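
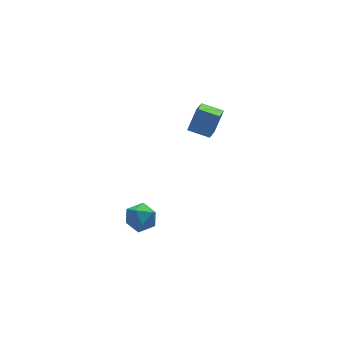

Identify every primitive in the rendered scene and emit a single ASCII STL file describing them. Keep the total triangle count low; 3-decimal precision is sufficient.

solid 
facet normal -0.674 0.706 0.216
outer loop
vertex 1.031 0.506 5.349
vertex 2.104 1.853 4.293
vertex 0.179 0.112 3.98
endloop
endfacet
facet normal -0.532 -0.666 0.523
outer loop
vertex 1.156 -0.913 3.667
vertex 1.031 0.506 5.349
vertex 0.179 0.112 3.98
endloop
endfacet
facet normal -0.674 0.706 0.216
outer loop
vertex 0.179 0.112 3.98
vertex 2.104 1.853 4.293
vertex 1.252 1.459 2.924
endloop
endfacet
facet normal -0.513 -0.238 -0.825
outer loop
vertex 1.252 1.459 2.924
vertex 1.156 -0.913 3.667
vertex 0.179 0.112 3.98
endloop
endfacet
facet normal 0.513 0.238 0.825
outer loop
vertex 1.031 0.506 5.349
vertex 3.081 0.828 3.98
vertex 2.104 1.853 4.293
endloop
endfacet
facet normal -0.532 -0.666 0.523
outer loop
vertex 2.008 -0.519 5.036
vertex 1.031 0.506 5.349
vertex 1.156 -0.913 3.667
endloop
endfacet
facet normal 0.513 0.238 0.825
outer loop
vertex 2.008 -0.519 5.036
vertex 3.081 0.828 3.98
vertex 1.031 0.506 5.349
endloop
endfacet
facet normal 0.532 0.666 -0.523
outer loop
vertex 2.104 1.853 4.293
vertex 3.081 0.828 3.98
vertex 1.252 1.459 2.924
endloop
endfacet
facet normal -0.513 -0.238 -0.825
outer loop
vertex 2.229 0.434 2.611
vertex 1.156 -0.913 3.667
vertex 1.252 1.459 2.924
endloop
endfacet
facet normal 0.532 0.666 -0.523
outer loop
vertex 1.252 1.459 2.924
vertex 3.081 0.828 3.98
vertex 2.229 0.434 2.611
endloop
endfacet
facet normal 0.674 -0.706 -0.216
outer loop
vertex 2.229 0.434 2.611
vertex 2.008 -0.519 5.036
vertex 1.156 -0.913 3.667
endloop
endfacet
facet normal 0.674 -0.706 -0.216
outer loop
vertex 3.081 0.828 3.98
vertex 2.008 -0.519 5.036
vertex 2.229 0.434 2.611
endloop
endfacet
facet normal 0.254 0.013 0.967
outer loop
vertex -2.319 1.149 -3.125
vertex -3.21 0.506 -2.882
vertex -2.223 0.029 -3.135
endloop
endfacet
facet normal 0.832 0.066 0.551
outer loop
vertex -2.319 1.149 -3.125
vertex -2.223 0.029 -3.135
vertex -1.737 0.642 -3.943
endloop
endfacet
facet normal 0.754 0.643 0.138
outer loop
vertex -2.319 1.149 -3.125
vertex -1.737 0.642 -3.943
vertex -2.423 1.499 -4.19
endloop
endfacet
facet normal 0.128 0.946 0.298
outer loop
vertex -2.319 1.149 -3.125
vertex -2.423 1.499 -4.19
vertex -3.333 1.415 -3.534
endloop
endfacet
facet normal -0.181 0.557 0.811
outer loop
vertex -2.319 1.149 -3.125
vertex -3.333 1.415 -3.534
vertex -3.21 0.506 -2.882
endloop
endfacet
facet normal 0.852 -0.507 0.128
outer loop
vertex -1.737 0.642 -3.943
vertex -2.223 0.029 -3.135
vertex -2.267 -0.315 -4.206
endloop
endfacet
facet normal -0.082 -0.594 0.800
outer loop
vertex -2.223 0.029 -3.135
vertex -3.21 0.506 -2.882
vertex -3.177 -0.399 -3.55
endloop
endfacet
facet normal -0.787 0.286 0.547
outer loop
vertex -3.21 0.506 -2.882
vertex -3.333 1.415 -3.534
vertex -3.863 0.458 -3.797
endloop
endfacet
facet normal -0.288 0.915 -0.282
outer loop
vertex -3.333 1.415 -3.534
vertex -2.423 1.499 -4.19
vertex -3.377 1.071 -4.605
endloop
endfacet
facet normal 0.726 0.425 -0.540
outer loop
vertex -2.423 1.499 -4.19
vertex -1.737 0.642 -3.943
vertex -2.39 0.594 -4.858
endloop
endfacet
facet normal -0.128 -0.946 -0.298
outer loop
vertex -3.281 -0.049 -4.615
vertex -2.267 -0.315 -4.206
vertex -3.177 -0.399 -3.55
endloop
endfacet
facet normal -0.754 -0.643 -0.138
outer loop
vertex -3.281 -0.049 -4.615
vertex -3.177 -0.399 -3.55
vertex -3.863 0.458 -3.797
endloop
endfacet
facet normal -0.832 -0.066 -0.551
outer loop
vertex -3.281 -0.049 -4.615
vertex -3.863 0.458 -3.797
vertex -3.377 1.071 -4.605
endloop
endfacet
facet normal -0.254 -0.013 -0.967
outer loop
vertex -3.281 -0.049 -4.615
vertex -3.377 1.071 -4.605
vertex -2.39 0.594 -4.858
endloop
endfacet
facet normal 0.181 -0.557 -0.811
outer loop
vertex -3.281 -0.049 -4.615
vertex -2.39 0.594 -4.858
vertex -2.267 -0.315 -4.206
endloop
endfacet
facet normal 0.288 -0.915 0.282
outer loop
vertex -3.177 -0.399 -3.55
vertex -2.267 -0.315 -4.206
vertex -2.223 0.029 -3.135
endloop
endfacet
facet normal -0.726 -0.425 0.540
outer loop
vertex -3.863 0.458 -3.797
vertex -3.177 -0.399 -3.55
vertex -3.21 0.506 -2.882
endloop
endfacet
facet normal -0.852 0.507 -0.128
outer loop
vertex -3.377 1.071 -4.605
vertex -3.863 0.458 -3.797
vertex -3.333 1.415 -3.534
endloop
endfacet
facet normal 0.082 0.594 -0.800
outer loop
vertex -2.39 0.594 -4.858
vertex -3.377 1.071 -4.605
vertex -2.423 1.499 -4.19
endloop
endfacet
facet normal 0.787 -0.286 -0.547
outer loop
vertex -2.267 -0.315 -4.206
vertex -2.39 0.594 -4.858
vertex -1.737 0.642 -3.943
endloop
endfacet

endsolid


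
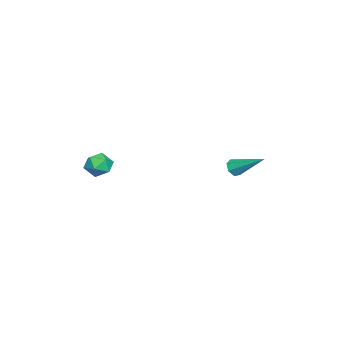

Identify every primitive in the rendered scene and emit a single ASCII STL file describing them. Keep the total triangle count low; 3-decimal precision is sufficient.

solid 
facet normal -0.860 0.357 0.364
outer loop
vertex -0.094 -3.713 -0.87
vertex 0.267 -3.625 -0.103
vertex 0.296 -2.984 -0.663
endloop
endfacet
facet normal -0.791 0.516 -0.327
outer loop
vertex -0.094 -3.713 -0.87
vertex 0.296 -2.984 -0.663
vertex 0.4 -3.317 -1.44
endloop
endfacet
facet normal -0.718 -0.095 -0.689
outer loop
vertex -0.094 -3.713 -0.87
vertex 0.4 -3.317 -1.44
vertex 0.436 -4.165 -1.36
endloop
endfacet
facet normal -0.743 -0.633 -0.219
outer loop
vertex -0.094 -3.713 -0.87
vertex 0.436 -4.165 -1.36
vertex 0.354 -4.355 -0.534
endloop
endfacet
facet normal -0.830 -0.354 0.431
outer loop
vertex -0.094 -3.713 -0.87
vertex 0.354 -4.355 -0.534
vertex 0.267 -3.625 -0.103
endloop
endfacet
facet normal -0.191 0.893 -0.408
outer loop
vertex 0.4 -3.317 -1.44
vertex 0.296 -2.984 -0.663
vertex 1.066 -2.985 -1.026
endloop
endfacet
facet normal -0.302 0.635 0.711
outer loop
vertex 0.296 -2.984 -0.663
vertex 0.267 -3.625 -0.103
vertex 0.984 -3.175 -0.2
endloop
endfacet
facet normal -0.253 -0.514 0.820
outer loop
vertex 0.267 -3.625 -0.103
vertex 0.354 -4.355 -0.534
vertex 1.02 -4.023 -0.12
endloop
endfacet
facet normal -0.111 -0.966 -0.233
outer loop
vertex 0.354 -4.355 -0.534
vertex 0.436 -4.165 -1.36
vertex 1.124 -4.356 -0.897
endloop
endfacet
facet normal -0.074 -0.097 -0.993
outer loop
vertex 0.436 -4.165 -1.36
vertex 0.4 -3.317 -1.44
vertex 1.153 -3.715 -1.457
endloop
endfacet
facet normal 0.743 0.633 0.219
outer loop
vertex 1.514 -3.627 -0.69
vertex 1.066 -2.985 -1.026
vertex 0.984 -3.175 -0.2
endloop
endfacet
facet normal 0.718 0.095 0.689
outer loop
vertex 1.514 -3.627 -0.69
vertex 0.984 -3.175 -0.2
vertex 1.02 -4.023 -0.12
endloop
endfacet
facet normal 0.791 -0.516 0.327
outer loop
vertex 1.514 -3.627 -0.69
vertex 1.02 -4.023 -0.12
vertex 1.124 -4.356 -0.897
endloop
endfacet
facet normal 0.860 -0.357 -0.364
outer loop
vertex 1.514 -3.627 -0.69
vertex 1.124 -4.356 -0.897
vertex 1.153 -3.715 -1.457
endloop
endfacet
facet normal 0.830 0.354 -0.431
outer loop
vertex 1.514 -3.627 -0.69
vertex 1.153 -3.715 -1.457
vertex 1.066 -2.985 -1.026
endloop
endfacet
facet normal 0.111 0.966 0.233
outer loop
vertex 0.984 -3.175 -0.2
vertex 1.066 -2.985 -1.026
vertex 0.296 -2.984 -0.663
endloop
endfacet
facet normal 0.074 0.097 0.993
outer loop
vertex 1.02 -4.023 -0.12
vertex 0.984 -3.175 -0.2
vertex 0.267 -3.625 -0.103
endloop
endfacet
facet normal 0.191 -0.893 0.408
outer loop
vertex 1.124 -4.356 -0.897
vertex 1.02 -4.023 -0.12
vertex 0.354 -4.355 -0.534
endloop
endfacet
facet normal 0.302 -0.635 -0.711
outer loop
vertex 1.153 -3.715 -1.457
vertex 1.124 -4.356 -0.897
vertex 0.436 -4.165 -1.36
endloop
endfacet
facet normal 0.253 0.514 -0.820
outer loop
vertex 1.066 -2.985 -1.026
vertex 1.153 -3.715 -1.457
vertex 0.4 -3.317 -1.44
endloop
endfacet
facet normal -0.214 -0.827 -0.520
outer loop
vertex -2.624 2.281 -1.445
vertex -2.905 2.607 -1.848
vertex -2.337 2.451 -1.834
endloop
endfacet
facet normal 0.828 -0.237 0.507
outer loop
vertex -2.624 2.281 -1.445
vertex -2.337 2.451 -1.834
vertex -2.455 4.353 -0.752
endloop
endfacet
facet normal -0.214 -0.826 -0.521
outer loop
vertex -2.337 2.451 -1.834
vertex -2.905 2.607 -1.848
vertex -2.478 2.739 -2.233
endloop
endfacet
facet normal 0.961 0.179 -0.210
outer loop
vertex -2.337 2.451 -1.834
vertex -2.478 2.739 -2.233
vertex -2.455 4.353 -0.752
endloop
endfacet
facet normal -0.213 -0.828 -0.520
outer loop
vertex -2.478 2.739 -2.233
vertex -2.905 2.607 -1.848
vertex -2.941 2.927 -2.343
endloop
endfacet
facet normal 0.410 0.614 -0.675
outer loop
vertex -2.478 2.739 -2.233
vertex -2.941 2.927 -2.343
vertex -2.455 4.353 -0.752
endloop
endfacet
facet normal -0.215 -0.827 -0.519
outer loop
vertex -2.941 2.927 -2.343
vertex -2.905 2.607 -1.848
vertex -3.377 2.875 -2.08
endloop
endfacet
facet normal -0.411 0.738 -0.536
outer loop
vertex -2.941 2.927 -2.343
vertex -3.377 2.875 -2.08
vertex -2.455 4.353 -0.752
endloop
endfacet
facet normal -0.214 -0.827 -0.520
outer loop
vertex -3.377 2.875 -2.08
vertex -2.905 2.607 -1.848
vertex -3.458 2.621 -1.643
endloop
endfacet
facet normal -0.883 0.458 0.103
outer loop
vertex -3.377 2.875 -2.08
vertex -3.458 2.621 -1.643
vertex -2.455 4.353 -0.752
endloop
endfacet
facet normal -0.213 -0.828 -0.519
outer loop
vertex -3.458 2.621 -1.643
vertex -2.905 2.607 -1.848
vertex -3.123 2.357 -1.36
endloop
endfacet
facet normal -0.651 -0.013 0.759
outer loop
vertex -3.458 2.621 -1.643
vertex -3.123 2.357 -1.36
vertex -2.455 4.353 -0.752
endloop
endfacet
facet normal -0.214 -0.827 -0.520
outer loop
vertex -3.123 2.357 -1.36
vertex -2.905 2.607 -1.848
vertex -2.624 2.281 -1.445
endloop
endfacet
facet normal 0.111 -0.323 0.940
outer loop
vertex -3.123 2.357 -1.36
vertex -2.624 2.281 -1.445
vertex -2.455 4.353 -0.752
endloop
endfacet

endsolid


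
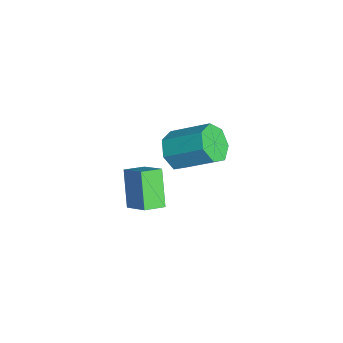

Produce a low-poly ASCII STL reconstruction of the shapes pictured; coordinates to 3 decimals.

solid 
facet normal -0.385 -0.746 -0.543
outer loop
vertex -0.058 0.751 0.114
vertex -0.492 0.398 0.906
vertex -0.834 1.041 0.265
endloop
endfacet
facet normal 0.053 0.569 -0.821
outer loop
vertex -0.058 0.751 0.114
vertex -0.834 1.041 0.265
vertex 0.726 2.274 1.221
endloop
endfacet
facet normal 0.053 0.569 -0.821
outer loop
vertex 0.726 2.274 1.221
vertex -0.834 1.041 0.265
vertex -0.049 2.564 1.372
endloop
endfacet
facet normal 0.385 0.747 0.542
outer loop
vertex 0.726 2.274 1.221
vertex -0.049 2.564 1.372
vertex 0.292 1.922 2.014
endloop
endfacet
facet normal -0.385 -0.746 -0.543
outer loop
vertex -0.834 1.041 0.265
vertex -0.492 0.398 0.906
vertex -1.352 0.847 0.899
endloop
endfacet
facet normal -0.688 0.624 -0.371
outer loop
vertex -0.834 1.041 0.265
vertex -1.352 0.847 0.899
vertex -0.049 2.564 1.372
endloop
endfacet
facet normal -0.687 0.624 -0.372
outer loop
vertex -0.049 2.564 1.372
vertex -1.352 0.847 0.899
vertex -0.568 2.37 2.006
endloop
endfacet
facet normal 0.384 0.747 0.543
outer loop
vertex -0.049 2.564 1.372
vertex -0.568 2.37 2.006
vertex 0.292 1.922 2.014
endloop
endfacet
facet normal -0.385 -0.746 -0.543
outer loop
vertex -1.352 0.847 0.899
vertex -0.492 0.398 0.906
vertex -1.223 0.315 1.538
endloop
endfacet
facet normal -0.910 0.209 0.358
outer loop
vertex -1.352 0.847 0.899
vertex -1.223 0.315 1.538
vertex -0.568 2.37 2.006
endloop
endfacet
facet normal -0.910 0.209 0.357
outer loop
vertex -0.568 2.37 2.006
vertex -1.223 0.315 1.538
vertex -0.439 1.838 2.646
endloop
endfacet
facet normal 0.384 0.747 0.543
outer loop
vertex -0.568 2.37 2.006
vertex -0.439 1.838 2.646
vertex 0.292 1.922 2.014
endloop
endfacet
facet normal -0.385 -0.747 -0.543
outer loop
vertex -1.223 0.315 1.538
vertex -0.492 0.398 0.906
vertex -0.544 -0.154 1.702
endloop
endfacet
facet normal -0.448 -0.363 0.817
outer loop
vertex -1.223 0.315 1.538
vertex -0.544 -0.154 1.702
vertex -0.439 1.838 2.646
endloop
endfacet
facet normal -0.448 -0.364 0.817
outer loop
vertex -0.439 1.838 2.646
vertex -0.544 -0.154 1.702
vertex 0.241 1.369 2.81
endloop
endfacet
facet normal 0.384 0.747 0.543
outer loop
vertex -0.439 1.838 2.646
vertex 0.241 1.369 2.81
vertex 0.292 1.922 2.014
endloop
endfacet
facet normal -0.384 -0.747 -0.543
outer loop
vertex -0.544 -0.154 1.702
vertex -0.492 0.398 0.906
vertex 0.175 -0.207 1.266
endloop
endfacet
facet normal 0.352 -0.662 0.661
outer loop
vertex -0.544 -0.154 1.702
vertex 0.175 -0.207 1.266
vertex 0.241 1.369 2.81
endloop
endfacet
facet normal 0.353 -0.662 0.661
outer loop
vertex 0.241 1.369 2.81
vertex 0.175 -0.207 1.266
vertex 0.959 1.316 2.374
endloop
endfacet
facet normal 0.385 0.746 0.543
outer loop
vertex 0.241 1.369 2.81
vertex 0.959 1.316 2.374
vertex 0.292 1.922 2.014
endloop
endfacet
facet normal -0.384 -0.747 -0.544
outer loop
vertex 0.175 -0.207 1.266
vertex -0.492 0.398 0.906
vertex 0.391 0.196 0.56
endloop
endfacet
facet normal 0.887 -0.462 0.008
outer loop
vertex 0.175 -0.207 1.266
vertex 0.391 0.196 0.56
vertex 0.959 1.316 2.374
endloop
endfacet
facet normal 0.887 -0.462 0.008
outer loop
vertex 0.959 1.316 2.374
vertex 0.391 0.196 0.56
vertex 1.175 1.719 1.667
endloop
endfacet
facet normal 0.385 0.746 0.543
outer loop
vertex 0.959 1.316 2.374
vertex 1.175 1.719 1.667
vertex 0.292 1.922 2.014
endloop
endfacet
facet normal -0.384 -0.747 -0.543
outer loop
vertex 0.391 0.196 0.56
vertex -0.492 0.398 0.906
vertex -0.058 0.751 0.114
endloop
endfacet
facet normal 0.754 0.086 -0.652
outer loop
vertex 0.391 0.196 0.56
vertex -0.058 0.751 0.114
vertex 1.175 1.719 1.667
endloop
endfacet
facet normal 0.754 0.086 -0.652
outer loop
vertex 1.175 1.719 1.667
vertex -0.058 0.751 0.114
vertex 0.726 2.274 1.221
endloop
endfacet
facet normal 0.385 0.747 0.542
outer loop
vertex 1.175 1.719 1.667
vertex 0.726 2.274 1.221
vertex 0.292 1.922 2.014
endloop
endfacet
facet normal -0.701 -0.434 -0.565
outer loop
vertex -2.707 -1.519 -2.488
vertex -3.049 -0.565 -2.797
vertex -1.48 -1.561 -3.977
endloop
endfacet
facet normal 0.323 -0.900 0.292
outer loop
vertex -0.471 -0.935 -3.163
vertex -2.707 -1.519 -2.488
vertex -1.48 -1.561 -3.977
endloop
endfacet
facet normal -0.701 -0.435 -0.565
outer loop
vertex -1.48 -1.561 -3.977
vertex -3.049 -0.565 -2.797
vertex -1.823 -0.606 -4.286
endloop
endfacet
facet normal 0.636 -0.021 -0.772
outer loop
vertex -1.823 -0.606 -4.286
vertex -0.471 -0.935 -3.163
vertex -1.48 -1.561 -3.977
endloop
endfacet
facet normal -0.636 0.022 0.771
outer loop
vertex -2.707 -1.519 -2.488
vertex -2.04 0.061 -1.983
vertex -3.049 -0.565 -2.797
endloop
endfacet
facet normal 0.323 -0.901 0.291
outer loop
vertex -1.697 -0.894 -1.674
vertex -2.707 -1.519 -2.488
vertex -0.471 -0.935 -3.163
endloop
endfacet
facet normal -0.635 0.022 0.772
outer loop
vertex -1.697 -0.894 -1.674
vertex -2.04 0.061 -1.983
vertex -2.707 -1.519 -2.488
endloop
endfacet
facet normal -0.324 0.900 -0.291
outer loop
vertex -3.049 -0.565 -2.797
vertex -2.04 0.061 -1.983
vertex -1.823 -0.606 -4.286
endloop
endfacet
facet normal 0.636 -0.022 -0.772
outer loop
vertex -0.813 0.019 -3.472
vertex -0.471 -0.935 -3.163
vertex -1.823 -0.606 -4.286
endloop
endfacet
facet normal -0.323 0.901 -0.291
outer loop
vertex -1.823 -0.606 -4.286
vertex -2.04 0.061 -1.983
vertex -0.813 0.019 -3.472
endloop
endfacet
facet normal 0.701 0.434 0.565
outer loop
vertex -0.813 0.019 -3.472
vertex -1.697 -0.894 -1.674
vertex -0.471 -0.935 -3.163
endloop
endfacet
facet normal 0.701 0.435 0.565
outer loop
vertex -2.04 0.061 -1.983
vertex -1.697 -0.894 -1.674
vertex -0.813 0.019 -3.472
endloop
endfacet

endsolid


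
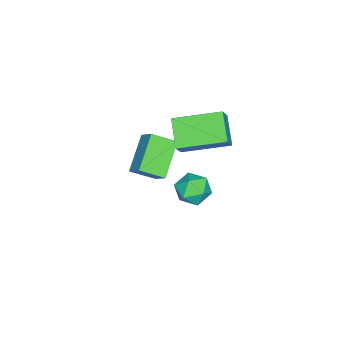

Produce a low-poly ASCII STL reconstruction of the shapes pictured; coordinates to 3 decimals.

solid 
facet normal -0.614 -0.072 -0.786
outer loop
vertex -1.726 0.157 1.688
vertex -2.562 2.079 2.165
vertex -0.703 0.816 0.828
endloop
endfacet
facet normal 0.389 -0.894 -0.222
outer loop
vertex 0.022 0.901 1.755
vertex -1.726 0.157 1.688
vertex -0.703 0.816 0.828
endloop
endfacet
facet normal -0.614 -0.072 -0.786
outer loop
vertex -0.703 0.816 0.828
vertex -2.562 2.079 2.165
vertex -1.539 2.738 1.305
endloop
endfacet
facet normal 0.687 0.442 -0.577
outer loop
vertex -1.539 2.738 1.305
vertex 0.022 0.901 1.755
vertex -0.703 0.816 0.828
endloop
endfacet
facet normal -0.687 -0.442 0.577
outer loop
vertex -1.726 0.157 1.688
vertex -1.837 2.164 3.092
vertex -2.562 2.079 2.165
endloop
endfacet
facet normal 0.389 -0.894 -0.222
outer loop
vertex -1.001 0.242 2.615
vertex -1.726 0.157 1.688
vertex 0.022 0.901 1.755
endloop
endfacet
facet normal -0.687 -0.442 0.577
outer loop
vertex -1.001 0.242 2.615
vertex -1.837 2.164 3.092
vertex -1.726 0.157 1.688
endloop
endfacet
facet normal -0.389 0.894 0.222
outer loop
vertex -2.562 2.079 2.165
vertex -1.837 2.164 3.092
vertex -1.539 2.738 1.305
endloop
endfacet
facet normal 0.687 0.442 -0.577
outer loop
vertex -0.814 2.823 2.232
vertex 0.022 0.901 1.755
vertex -1.539 2.738 1.305
endloop
endfacet
facet normal -0.389 0.894 0.222
outer loop
vertex -1.539 2.738 1.305
vertex -1.837 2.164 3.092
vertex -0.814 2.823 2.232
endloop
endfacet
facet normal 0.614 0.072 0.786
outer loop
vertex -0.814 2.823 2.232
vertex -1.001 0.242 2.615
vertex 0.022 0.901 1.755
endloop
endfacet
facet normal 0.614 0.072 0.786
outer loop
vertex -1.837 2.164 3.092
vertex -1.001 0.242 2.615
vertex -0.814 2.823 2.232
endloop
endfacet
facet normal -0.818 -0.074 0.571
outer loop
vertex -1.395 -1.298 0.542
vertex -0.931 -0.626 1.293
vertex -1.878 -0.332 -0.025
endloop
endfacet
facet normal -0.418 -0.606 -0.677
outer loop
vertex -0.349 -0.194 -1.093
vertex -1.395 -1.298 0.542
vertex -1.878 -0.332 -0.025
endloop
endfacet
facet normal -0.818 -0.074 0.571
outer loop
vertex -1.878 -0.332 -0.025
vertex -0.931 -0.626 1.293
vertex -1.414 0.341 0.726
endloop
endfacet
facet normal -0.396 0.792 -0.465
outer loop
vertex -1.414 0.341 0.726
vertex -0.349 -0.194 -1.093
vertex -1.878 -0.332 -0.025
endloop
endfacet
facet normal 0.396 -0.792 0.464
outer loop
vertex -1.395 -1.298 0.542
vertex 0.598 -0.488 0.225
vertex -0.931 -0.626 1.293
endloop
endfacet
facet normal -0.418 -0.606 -0.677
outer loop
vertex 0.134 -1.161 -0.526
vertex -1.395 -1.298 0.542
vertex -0.349 -0.194 -1.093
endloop
endfacet
facet normal 0.396 -0.792 0.465
outer loop
vertex 0.134 -1.161 -0.526
vertex 0.598 -0.488 0.225
vertex -1.395 -1.298 0.542
endloop
endfacet
facet normal 0.418 0.606 0.677
outer loop
vertex -0.931 -0.626 1.293
vertex 0.598 -0.488 0.225
vertex -1.414 0.341 0.726
endloop
endfacet
facet normal -0.396 0.792 -0.465
outer loop
vertex 0.115 0.478 -0.342
vertex -0.349 -0.194 -1.093
vertex -1.414 0.341 0.726
endloop
endfacet
facet normal 0.418 0.606 0.676
outer loop
vertex -1.414 0.341 0.726
vertex 0.598 -0.488 0.225
vertex 0.115 0.478 -0.342
endloop
endfacet
facet normal 0.818 0.074 -0.571
outer loop
vertex 0.115 0.478 -0.342
vertex 0.134 -1.161 -0.526
vertex -0.349 -0.194 -1.093
endloop
endfacet
facet normal 0.818 0.074 -0.571
outer loop
vertex 0.598 -0.488 0.225
vertex 0.134 -1.161 -0.526
vertex 0.115 0.478 -0.342
endloop
endfacet
facet normal -0.135 0.931 0.339
outer loop
vertex 3.196 3.839 2.952
vertex 3.069 3.553 3.687
vertex 3.809 3.745 3.455
endloop
endfacet
facet normal 0.317 0.924 -0.213
outer loop
vertex 3.196 3.839 2.952
vertex 3.809 3.745 3.455
vertex 3.888 3.541 2.687
endloop
endfacet
facet normal -0.022 0.635 -0.772
outer loop
vertex 3.196 3.839 2.952
vertex 3.888 3.541 2.687
vertex 3.197 3.222 2.444
endloop
endfacet
facet normal -0.682 0.464 -0.565
outer loop
vertex 3.196 3.839 2.952
vertex 3.197 3.222 2.444
vertex 2.691 3.23 3.062
endloop
endfacet
facet normal -0.753 0.646 0.121
outer loop
vertex 3.196 3.839 2.952
vertex 2.691 3.23 3.062
vertex 3.069 3.553 3.687
endloop
endfacet
facet normal 0.865 0.500 -0.044
outer loop
vertex 3.888 3.541 2.687
vertex 3.809 3.745 3.455
vertex 4.189 3.07 3.258
endloop
endfacet
facet normal 0.134 0.511 0.849
outer loop
vertex 3.809 3.745 3.455
vertex 3.069 3.553 3.687
vertex 3.683 3.078 3.876
endloop
endfacet
facet normal -0.866 0.050 0.498
outer loop
vertex 3.069 3.553 3.687
vertex 2.691 3.23 3.062
vertex 2.992 2.759 3.633
endloop
endfacet
facet normal -0.752 -0.245 -0.612
outer loop
vertex 2.691 3.23 3.062
vertex 3.197 3.222 2.444
vertex 3.071 2.555 2.865
endloop
endfacet
facet normal 0.318 0.034 -0.948
outer loop
vertex 3.197 3.222 2.444
vertex 3.888 3.541 2.687
vertex 3.811 2.747 2.633
endloop
endfacet
facet normal 0.682 -0.464 0.565
outer loop
vertex 3.684 2.461 3.368
vertex 4.189 3.07 3.258
vertex 3.683 3.078 3.876
endloop
endfacet
facet normal 0.022 -0.635 0.772
outer loop
vertex 3.684 2.461 3.368
vertex 3.683 3.078 3.876
vertex 2.992 2.759 3.633
endloop
endfacet
facet normal -0.317 -0.924 0.213
outer loop
vertex 3.684 2.461 3.368
vertex 2.992 2.759 3.633
vertex 3.071 2.555 2.865
endloop
endfacet
facet normal 0.135 -0.931 -0.339
outer loop
vertex 3.684 2.461 3.368
vertex 3.071 2.555 2.865
vertex 3.811 2.747 2.633
endloop
endfacet
facet normal 0.753 -0.646 -0.121
outer loop
vertex 3.684 2.461 3.368
vertex 3.811 2.747 2.633
vertex 4.189 3.07 3.258
endloop
endfacet
facet normal 0.752 0.245 0.612
outer loop
vertex 3.683 3.078 3.876
vertex 4.189 3.07 3.258
vertex 3.809 3.745 3.455
endloop
endfacet
facet normal -0.318 -0.034 0.948
outer loop
vertex 2.992 2.759 3.633
vertex 3.683 3.078 3.876
vertex 3.069 3.553 3.687
endloop
endfacet
facet normal -0.865 -0.500 0.044
outer loop
vertex 3.071 2.555 2.865
vertex 2.992 2.759 3.633
vertex 2.691 3.23 3.062
endloop
endfacet
facet normal -0.134 -0.511 -0.849
outer loop
vertex 3.811 2.747 2.633
vertex 3.071 2.555 2.865
vertex 3.197 3.222 2.444
endloop
endfacet
facet normal 0.866 -0.050 -0.498
outer loop
vertex 4.189 3.07 3.258
vertex 3.811 2.747 2.633
vertex 3.888 3.541 2.687
endloop
endfacet

endsolid


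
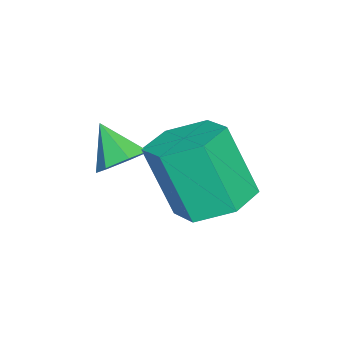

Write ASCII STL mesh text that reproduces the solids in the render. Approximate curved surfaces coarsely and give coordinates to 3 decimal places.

solid 
facet normal 0.348 0.590 -0.729
outer loop
vertex 1.66 1.151 -3.303
vertex 1.342 1.61 -3.083
vertex 1.903 1.445 -2.949
endloop
endfacet
facet normal 0.564 -0.783 0.263
outer loop
vertex 1.66 1.151 -3.303
vertex 1.903 1.445 -2.949
vertex 0.978 0.99 -2.317
endloop
endfacet
facet normal 0.348 0.589 -0.729
outer loop
vertex 1.903 1.445 -2.949
vertex 1.342 1.61 -3.083
vertex 1.725 1.863 -2.696
endloop
endfacet
facet normal 0.617 -0.198 0.761
outer loop
vertex 1.903 1.445 -2.949
vertex 1.725 1.863 -2.696
vertex 0.978 0.99 -2.317
endloop
endfacet
facet normal 0.346 0.591 -0.729
outer loop
vertex 1.725 1.863 -2.696
vertex 1.342 1.61 -3.083
vertex 1.258 2.09 -2.734
endloop
endfacet
facet normal 0.086 0.334 0.939
outer loop
vertex 1.725 1.863 -2.696
vertex 1.258 2.09 -2.734
vertex 0.978 0.99 -2.317
endloop
endfacet
facet normal 0.348 0.590 -0.728
outer loop
vertex 1.258 2.09 -2.734
vertex 1.342 1.61 -3.083
vertex 0.855 1.956 -3.035
endloop
endfacet
facet normal -0.629 0.410 0.660
outer loop
vertex 1.258 2.09 -2.734
vertex 0.855 1.956 -3.035
vertex 0.978 0.99 -2.317
endloop
endfacet
facet normal 0.347 0.590 -0.729
outer loop
vertex 0.855 1.956 -3.035
vertex 1.342 1.61 -3.083
vertex 0.819 1.561 -3.372
endloop
endfacet
facet normal -0.990 -0.025 0.136
outer loop
vertex 0.855 1.956 -3.035
vertex 0.819 1.561 -3.372
vertex 0.978 0.99 -2.317
endloop
endfacet
facet normal 0.348 0.589 -0.730
outer loop
vertex 0.819 1.561 -3.372
vertex 1.342 1.61 -3.083
vertex 1.177 1.202 -3.491
endloop
endfacet
facet normal -0.726 -0.645 -0.239
outer loop
vertex 0.819 1.561 -3.372
vertex 1.177 1.202 -3.491
vertex 0.978 0.99 -2.317
endloop
endfacet
facet normal 0.346 0.590 -0.730
outer loop
vertex 1.177 1.202 -3.491
vertex 1.342 1.61 -3.083
vertex 1.66 1.151 -3.303
endloop
endfacet
facet normal -0.033 -0.983 -0.183
outer loop
vertex 1.177 1.202 -3.491
vertex 1.66 1.151 -3.303
vertex 0.978 0.99 -2.317
endloop
endfacet
facet normal 0.054 0.389 -0.920
outer loop
vertex 2.062 3.261 -4.016
vertex 1.198 3.47 -3.978
vertex 1.809 4.052 -3.696
endloop
endfacet
facet normal 0.957 0.242 0.158
outer loop
vertex 2.062 3.261 -4.016
vertex 1.809 4.052 -3.696
vertex 1.966 2.561 -2.36
endloop
endfacet
facet normal 0.957 0.242 0.158
outer loop
vertex 1.966 2.561 -2.36
vertex 1.809 4.052 -3.696
vertex 1.713 3.353 -2.041
endloop
endfacet
facet normal -0.053 -0.388 0.920
outer loop
vertex 1.966 2.561 -2.36
vertex 1.713 3.353 -2.041
vertex 1.102 2.77 -2.322
endloop
endfacet
facet normal 0.054 0.389 -0.920
outer loop
vertex 1.809 4.052 -3.696
vertex 1.198 3.47 -3.978
vertex 0.945 4.261 -3.658
endloop
endfacet
facet normal 0.233 0.891 0.390
outer loop
vertex 1.809 4.052 -3.696
vertex 0.945 4.261 -3.658
vertex 1.713 3.353 -2.041
endloop
endfacet
facet normal 0.232 0.891 0.390
outer loop
vertex 1.713 3.353 -2.041
vertex 0.945 4.261 -3.658
vertex 0.849 3.561 -2.002
endloop
endfacet
facet normal -0.052 -0.389 0.920
outer loop
vertex 1.713 3.353 -2.041
vertex 0.849 3.561 -2.002
vertex 1.102 2.77 -2.322
endloop
endfacet
facet normal 0.054 0.389 -0.920
outer loop
vertex 0.945 4.261 -3.658
vertex 1.198 3.47 -3.978
vertex 0.334 3.679 -3.94
endloop
endfacet
facet normal -0.725 0.649 0.232
outer loop
vertex 0.945 4.261 -3.658
vertex 0.334 3.679 -3.94
vertex 0.849 3.561 -2.002
endloop
endfacet
facet normal -0.725 0.649 0.232
outer loop
vertex 0.849 3.561 -2.002
vertex 0.334 3.679 -3.94
vertex 0.238 2.979 -2.284
endloop
endfacet
facet normal -0.054 -0.389 0.920
outer loop
vertex 0.849 3.561 -2.002
vertex 0.238 2.979 -2.284
vertex 1.102 2.77 -2.322
endloop
endfacet
facet normal 0.053 0.388 -0.920
outer loop
vertex 0.334 3.679 -3.94
vertex 1.198 3.47 -3.978
vertex 0.587 2.887 -4.259
endloop
endfacet
facet normal -0.957 -0.242 -0.158
outer loop
vertex 0.334 3.679 -3.94
vertex 0.587 2.887 -4.259
vertex 0.238 2.979 -2.284
endloop
endfacet
facet normal -0.957 -0.242 -0.158
outer loop
vertex 0.238 2.979 -2.284
vertex 0.587 2.887 -4.259
vertex 0.491 2.188 -2.604
endloop
endfacet
facet normal -0.054 -0.389 0.920
outer loop
vertex 0.238 2.979 -2.284
vertex 0.491 2.188 -2.604
vertex 1.102 2.77 -2.322
endloop
endfacet
facet normal 0.052 0.389 -0.920
outer loop
vertex 0.587 2.887 -4.259
vertex 1.198 3.47 -3.978
vertex 1.451 2.679 -4.298
endloop
endfacet
facet normal -0.232 -0.891 -0.390
outer loop
vertex 0.587 2.887 -4.259
vertex 1.451 2.679 -4.298
vertex 0.491 2.188 -2.604
endloop
endfacet
facet normal -0.233 -0.891 -0.390
outer loop
vertex 0.491 2.188 -2.604
vertex 1.451 2.679 -4.298
vertex 1.355 1.979 -2.642
endloop
endfacet
facet normal -0.054 -0.389 0.920
outer loop
vertex 0.491 2.188 -2.604
vertex 1.355 1.979 -2.642
vertex 1.102 2.77 -2.322
endloop
endfacet
facet normal 0.054 0.389 -0.920
outer loop
vertex 1.451 2.679 -4.298
vertex 1.198 3.47 -3.978
vertex 2.062 3.261 -4.016
endloop
endfacet
facet normal 0.725 -0.649 -0.232
outer loop
vertex 1.451 2.679 -4.298
vertex 2.062 3.261 -4.016
vertex 1.355 1.979 -2.642
endloop
endfacet
facet normal 0.725 -0.649 -0.232
outer loop
vertex 1.355 1.979 -2.642
vertex 2.062 3.261 -4.016
vertex 1.966 2.561 -2.36
endloop
endfacet
facet normal -0.054 -0.389 0.920
outer loop
vertex 1.355 1.979 -2.642
vertex 1.966 2.561 -2.36
vertex 1.102 2.77 -2.322
endloop
endfacet

endsolid


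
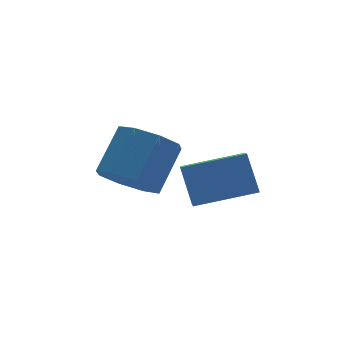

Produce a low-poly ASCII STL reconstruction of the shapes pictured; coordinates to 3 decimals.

solid 
facet normal -0.929 0.308 -0.203
outer loop
vertex 1.091 1.995 1.004
vertex 1.449 2.734 0.488
vertex 1.08 1.306 0.009
endloop
endfacet
facet normal -0.368 -0.762 0.532
outer loop
vertex 2.651 0.786 0.352
vertex 1.091 1.995 1.004
vertex 1.08 1.306 0.009
endloop
endfacet
facet normal -0.929 0.308 -0.203
outer loop
vertex 1.08 1.306 0.009
vertex 1.449 2.734 0.488
vertex 1.438 2.046 -0.507
endloop
endfacet
facet normal -0.009 -0.569 -0.822
outer loop
vertex 1.438 2.046 -0.507
vertex 2.651 0.786 0.352
vertex 1.08 1.306 0.009
endloop
endfacet
facet normal 0.009 0.570 0.822
outer loop
vertex 1.091 1.995 1.004
vertex 3.02 2.214 0.831
vertex 1.449 2.734 0.488
endloop
endfacet
facet normal -0.369 -0.763 0.531
outer loop
vertex 2.662 1.474 1.347
vertex 1.091 1.995 1.004
vertex 2.651 0.786 0.352
endloop
endfacet
facet normal 0.009 0.569 0.822
outer loop
vertex 2.662 1.474 1.347
vertex 3.02 2.214 0.831
vertex 1.091 1.995 1.004
endloop
endfacet
facet normal 0.368 0.763 -0.531
outer loop
vertex 1.449 2.734 0.488
vertex 3.02 2.214 0.831
vertex 1.438 2.046 -0.507
endloop
endfacet
facet normal -0.009 -0.569 -0.822
outer loop
vertex 3.009 1.525 -0.164
vertex 2.651 0.786 0.352
vertex 1.438 2.046 -0.507
endloop
endfacet
facet normal 0.369 0.762 -0.532
outer loop
vertex 1.438 2.046 -0.507
vertex 3.02 2.214 0.831
vertex 3.009 1.525 -0.164
endloop
endfacet
facet normal 0.929 -0.308 0.203
outer loop
vertex 3.009 1.525 -0.164
vertex 2.662 1.474 1.347
vertex 2.651 0.786 0.352
endloop
endfacet
facet normal 0.929 -0.308 0.203
outer loop
vertex 3.02 2.214 0.831
vertex 2.662 1.474 1.347
vertex 3.009 1.525 -0.164
endloop
endfacet
facet normal -0.620 -0.410 -0.669
outer loop
vertex 0.097 2.059 0.414
vertex -0.435 1.829 1.048
vertex -0.352 2.522 0.546
endloop
endfacet
facet normal 0.388 0.580 -0.716
outer loop
vertex 0.097 2.059 0.414
vertex -0.352 2.522 0.546
vertex 1.008 2.662 1.397
endloop
endfacet
facet normal 0.388 0.581 -0.715
outer loop
vertex 1.008 2.662 1.397
vertex -0.352 2.522 0.546
vertex 0.559 3.124 1.529
endloop
endfacet
facet normal 0.619 0.411 0.669
outer loop
vertex 1.008 2.662 1.397
vertex 0.559 3.124 1.529
vertex 0.475 2.431 2.032
endloop
endfacet
facet normal -0.619 -0.411 -0.669
outer loop
vertex -0.352 2.522 0.546
vertex -0.435 1.829 1.048
vertex -0.85 2.578 0.972
endloop
endfacet
facet normal -0.208 0.908 -0.363
outer loop
vertex -0.352 2.522 0.546
vertex -0.85 2.578 0.972
vertex 0.559 3.124 1.529
endloop
endfacet
facet normal -0.208 0.908 -0.364
outer loop
vertex 0.559 3.124 1.529
vertex -0.85 2.578 0.972
vertex 0.061 3.181 1.956
endloop
endfacet
facet normal 0.620 0.410 0.669
outer loop
vertex 0.559 3.124 1.529
vertex 0.061 3.181 1.956
vertex 0.475 2.431 2.032
endloop
endfacet
facet normal -0.619 -0.411 -0.669
outer loop
vertex -0.85 2.578 0.972
vertex -0.435 1.829 1.048
vertex -1.105 2.196 1.443
endloop
endfacet
facet normal -0.682 0.703 0.201
outer loop
vertex -0.85 2.578 0.972
vertex -1.105 2.196 1.443
vertex 0.061 3.181 1.956
endloop
endfacet
facet normal -0.682 0.703 0.201
outer loop
vertex 0.061 3.181 1.956
vertex -1.105 2.196 1.443
vertex -0.194 2.799 2.427
endloop
endfacet
facet normal 0.620 0.410 0.669
outer loop
vertex 0.061 3.181 1.956
vertex -0.194 2.799 2.427
vertex 0.475 2.431 2.032
endloop
endfacet
facet normal -0.619 -0.410 -0.669
outer loop
vertex -1.105 2.196 1.443
vertex -0.435 1.829 1.048
vertex -0.968 1.598 1.683
endloop
endfacet
facet normal -0.757 0.087 0.648
outer loop
vertex -1.105 2.196 1.443
vertex -0.968 1.598 1.683
vertex -0.194 2.799 2.427
endloop
endfacet
facet normal -0.756 0.086 0.648
outer loop
vertex -0.194 2.799 2.427
vertex -0.968 1.598 1.683
vertex -0.057 2.201 2.666
endloop
endfacet
facet normal 0.620 0.409 0.669
outer loop
vertex -0.194 2.799 2.427
vertex -0.057 2.201 2.666
vertex 0.475 2.431 2.032
endloop
endfacet
facet normal -0.619 -0.411 -0.669
outer loop
vertex -0.968 1.598 1.683
vertex -0.435 1.829 1.048
vertex -0.519 1.136 1.551
endloop
endfacet
facet normal -0.388 -0.581 0.716
outer loop
vertex -0.968 1.598 1.683
vertex -0.519 1.136 1.551
vertex -0.057 2.201 2.666
endloop
endfacet
facet normal -0.388 -0.581 0.716
outer loop
vertex -0.057 2.201 2.666
vertex -0.519 1.136 1.551
vertex 0.392 1.738 2.534
endloop
endfacet
facet normal 0.620 0.410 0.669
outer loop
vertex -0.057 2.201 2.666
vertex 0.392 1.738 2.534
vertex 0.475 2.431 2.032
endloop
endfacet
facet normal -0.620 -0.410 -0.669
outer loop
vertex -0.519 1.136 1.551
vertex -0.435 1.829 1.048
vertex -0.021 1.079 1.124
endloop
endfacet
facet normal 0.208 -0.908 0.364
outer loop
vertex -0.519 1.136 1.551
vertex -0.021 1.079 1.124
vertex 0.392 1.738 2.534
endloop
endfacet
facet normal 0.209 -0.908 0.363
outer loop
vertex 0.392 1.738 2.534
vertex -0.021 1.079 1.124
vertex 0.89 1.682 2.108
endloop
endfacet
facet normal 0.619 0.411 0.669
outer loop
vertex 0.392 1.738 2.534
vertex 0.89 1.682 2.108
vertex 0.475 2.431 2.032
endloop
endfacet
facet normal -0.620 -0.410 -0.669
outer loop
vertex -0.021 1.079 1.124
vertex -0.435 1.829 1.048
vertex 0.234 1.461 0.653
endloop
endfacet
facet normal 0.682 -0.703 -0.201
outer loop
vertex -0.021 1.079 1.124
vertex 0.234 1.461 0.653
vertex 0.89 1.682 2.108
endloop
endfacet
facet normal 0.682 -0.703 -0.201
outer loop
vertex 0.89 1.682 2.108
vertex 0.234 1.461 0.653
vertex 1.145 2.064 1.637
endloop
endfacet
facet normal 0.619 0.411 0.669
outer loop
vertex 0.89 1.682 2.108
vertex 1.145 2.064 1.637
vertex 0.475 2.431 2.032
endloop
endfacet
facet normal -0.620 -0.409 -0.669
outer loop
vertex 0.234 1.461 0.653
vertex -0.435 1.829 1.048
vertex 0.097 2.059 0.414
endloop
endfacet
facet normal 0.757 -0.086 -0.648
outer loop
vertex 0.234 1.461 0.653
vertex 0.097 2.059 0.414
vertex 1.145 2.064 1.637
endloop
endfacet
facet normal 0.757 -0.087 -0.648
outer loop
vertex 1.145 2.064 1.637
vertex 0.097 2.059 0.414
vertex 1.008 2.662 1.397
endloop
endfacet
facet normal 0.619 0.410 0.669
outer loop
vertex 1.145 2.064 1.637
vertex 1.008 2.662 1.397
vertex 0.475 2.431 2.032
endloop
endfacet

endsolid


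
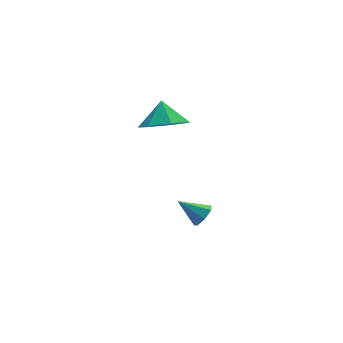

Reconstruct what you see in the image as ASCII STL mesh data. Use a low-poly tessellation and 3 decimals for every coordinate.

solid 
facet normal -0.096 -0.616 -0.782
outer loop
vertex 0.142 1.445 2.846
vertex -0.677 2.043 2.475
vertex 0.378 2.143 2.267
endloop
endfacet
facet normal 0.806 0.192 0.560
outer loop
vertex 0.142 1.445 2.846
vertex 0.378 2.143 2.267
vertex -0.563 2.777 3.405
endloop
endfacet
facet normal -0.096 -0.616 -0.782
outer loop
vertex 0.378 2.143 2.267
vertex -0.677 2.043 2.475
vertex -0.18 2.766 1.845
endloop
endfacet
facet normal 0.678 0.717 0.161
outer loop
vertex 0.378 2.143 2.267
vertex -0.18 2.766 1.845
vertex -0.563 2.777 3.405
endloop
endfacet
facet normal -0.096 -0.616 -0.782
outer loop
vertex -0.18 2.766 1.845
vertex -0.677 2.043 2.475
vertex -1.112 2.845 1.897
endloop
endfacet
facet normal 0.085 0.996 0.014
outer loop
vertex -0.18 2.766 1.845
vertex -1.112 2.845 1.897
vertex -0.563 2.777 3.405
endloop
endfacet
facet normal -0.096 -0.616 -0.782
outer loop
vertex -1.112 2.845 1.897
vertex -0.677 2.043 2.475
vertex -1.717 2.32 2.384
endloop
endfacet
facet normal -0.527 0.819 0.229
outer loop
vertex -1.112 2.845 1.897
vertex -1.717 2.32 2.384
vertex -0.563 2.777 3.405
endloop
endfacet
facet normal -0.096 -0.616 -0.782
outer loop
vertex -1.717 2.32 2.384
vertex -0.677 2.043 2.475
vertex -1.538 1.587 2.94
endloop
endfacet
facet normal -0.696 0.318 0.644
outer loop
vertex -1.717 2.32 2.384
vertex -1.538 1.587 2.94
vertex -0.563 2.777 3.405
endloop
endfacet
facet normal -0.096 -0.616 -0.782
outer loop
vertex -1.538 1.587 2.94
vertex -0.677 2.043 2.475
vertex -0.711 1.198 3.145
endloop
endfacet
facet normal -0.295 -0.128 0.947
outer loop
vertex -1.538 1.587 2.94
vertex -0.711 1.198 3.145
vertex -0.563 2.777 3.405
endloop
endfacet
facet normal -0.096 -0.616 -0.782
outer loop
vertex -0.711 1.198 3.145
vertex -0.677 2.043 2.475
vertex 0.142 1.445 2.846
endloop
endfacet
facet normal 0.372 -0.185 0.910
outer loop
vertex -0.711 1.198 3.145
vertex 0.142 1.445 2.846
vertex -0.563 2.777 3.405
endloop
endfacet
facet normal 0.687 -0.438 -0.579
outer loop
vertex 0.876 0.882 -2.361
vertex 0.623 1.137 -2.854
vertex 1.065 1.357 -2.496
endloop
endfacet
facet normal 0.313 0.142 0.939
outer loop
vertex 0.876 0.882 -2.361
vertex 1.065 1.357 -2.496
vertex -0.263 1.703 -2.106
endloop
endfacet
facet normal 0.687 -0.438 -0.579
outer loop
vertex 1.065 1.357 -2.496
vertex 0.623 1.137 -2.854
vertex 0.922 1.667 -2.9
endloop
endfacet
facet normal 0.352 0.799 0.488
outer loop
vertex 1.065 1.357 -2.496
vertex 0.922 1.667 -2.9
vertex -0.263 1.703 -2.106
endloop
endfacet
facet normal 0.688 -0.438 -0.579
outer loop
vertex 0.922 1.667 -2.9
vertex 0.623 1.137 -2.854
vertex 0.554 1.578 -3.27
endloop
endfacet
facet normal -0.077 0.984 -0.160
outer loop
vertex 0.922 1.667 -2.9
vertex 0.554 1.578 -3.27
vertex -0.263 1.703 -2.106
endloop
endfacet
facet normal 0.686 -0.440 -0.580
outer loop
vertex 0.554 1.578 -3.27
vertex 0.623 1.137 -2.854
vertex 0.237 1.157 -3.326
endloop
endfacet
facet normal -0.650 0.558 -0.516
outer loop
vertex 0.554 1.578 -3.27
vertex 0.237 1.157 -3.326
vertex -0.263 1.703 -2.106
endloop
endfacet
facet normal 0.687 -0.438 -0.580
outer loop
vertex 0.237 1.157 -3.326
vertex 0.623 1.137 -2.854
vertex 0.212 0.721 -3.026
endloop
endfacet
facet normal -0.936 -0.161 -0.312
outer loop
vertex 0.237 1.157 -3.326
vertex 0.212 0.721 -3.026
vertex -0.263 1.703 -2.106
endloop
endfacet
facet normal 0.687 -0.439 -0.579
outer loop
vertex 0.212 0.721 -3.026
vertex 0.623 1.137 -2.854
vertex 0.496 0.599 -2.597
endloop
endfacet
facet normal -0.720 -0.627 0.298
outer loop
vertex 0.212 0.721 -3.026
vertex 0.496 0.599 -2.597
vertex -0.263 1.703 -2.106
endloop
endfacet
facet normal 0.687 -0.439 -0.579
outer loop
vertex 0.496 0.599 -2.597
vertex 0.623 1.137 -2.854
vertex 0.876 0.882 -2.361
endloop
endfacet
facet normal -0.164 -0.493 0.855
outer loop
vertex 0.496 0.599 -2.597
vertex 0.876 0.882 -2.361
vertex -0.263 1.703 -2.106
endloop
endfacet

endsolid


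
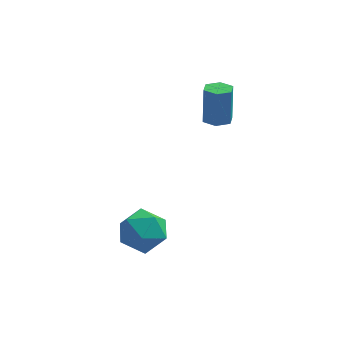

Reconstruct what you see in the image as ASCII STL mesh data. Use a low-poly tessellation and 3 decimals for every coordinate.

solid 
facet normal 0.006 -0.211 -0.977
outer loop
vertex 1.731 2.614 -0.021
vertex 1.147 2.314 0.04
vertex 1.173 2.958 -0.099
endloop
endfacet
facet normal 0.534 0.827 -0.175
outer loop
vertex 1.731 2.614 -0.021
vertex 1.173 2.958 -0.099
vertex 1.718 2.987 1.699
endloop
endfacet
facet normal 0.534 0.827 -0.175
outer loop
vertex 1.718 2.987 1.699
vertex 1.173 2.958 -0.099
vertex 1.16 3.331 1.621
endloop
endfacet
facet normal -0.007 0.211 0.977
outer loop
vertex 1.718 2.987 1.699
vertex 1.16 3.331 1.621
vertex 1.133 2.686 1.76
endloop
endfacet
facet normal 0.008 -0.211 -0.977
outer loop
vertex 1.173 2.958 -0.099
vertex 1.147 2.314 0.04
vertex 0.589 2.658 -0.039
endloop
endfacet
facet normal -0.464 0.865 -0.191
outer loop
vertex 1.173 2.958 -0.099
vertex 0.589 2.658 -0.039
vertex 1.16 3.331 1.621
endloop
endfacet
facet normal -0.465 0.864 -0.190
outer loop
vertex 1.16 3.331 1.621
vertex 0.589 2.658 -0.039
vertex 0.576 3.03 1.681
endloop
endfacet
facet normal -0.008 0.211 0.977
outer loop
vertex 1.16 3.331 1.621
vertex 0.576 3.03 1.681
vertex 1.133 2.686 1.76
endloop
endfacet
facet normal 0.007 -0.212 -0.977
outer loop
vertex 0.589 2.658 -0.039
vertex 1.147 2.314 0.04
vertex 0.562 2.013 0.101
endloop
endfacet
facet normal -0.999 0.038 -0.016
outer loop
vertex 0.589 2.658 -0.039
vertex 0.562 2.013 0.101
vertex 0.576 3.03 1.681
endloop
endfacet
facet normal -0.999 0.038 -0.016
outer loop
vertex 0.576 3.03 1.681
vertex 0.562 2.013 0.101
vertex 0.549 2.386 1.821
endloop
endfacet
facet normal -0.007 0.213 0.977
outer loop
vertex 0.576 3.03 1.681
vertex 0.549 2.386 1.821
vertex 1.133 2.686 1.76
endloop
endfacet
facet normal 0.007 -0.211 -0.977
outer loop
vertex 0.562 2.013 0.101
vertex 1.147 2.314 0.04
vertex 1.12 1.669 0.179
endloop
endfacet
facet normal -0.534 -0.827 0.175
outer loop
vertex 0.562 2.013 0.101
vertex 1.12 1.669 0.179
vertex 0.549 2.386 1.821
endloop
endfacet
facet normal -0.534 -0.827 0.175
outer loop
vertex 0.549 2.386 1.821
vertex 1.12 1.669 0.179
vertex 1.107 2.042 1.899
endloop
endfacet
facet normal -0.006 0.211 0.977
outer loop
vertex 0.549 2.386 1.821
vertex 1.107 2.042 1.899
vertex 1.133 2.686 1.76
endloop
endfacet
facet normal 0.008 -0.211 -0.977
outer loop
vertex 1.12 1.669 0.179
vertex 1.147 2.314 0.04
vertex 1.704 1.97 0.119
endloop
endfacet
facet normal 0.465 -0.864 0.191
outer loop
vertex 1.12 1.669 0.179
vertex 1.704 1.97 0.119
vertex 1.107 2.042 1.899
endloop
endfacet
facet normal 0.464 -0.865 0.191
outer loop
vertex 1.107 2.042 1.899
vertex 1.704 1.97 0.119
vertex 1.691 2.342 1.839
endloop
endfacet
facet normal -0.008 0.211 0.977
outer loop
vertex 1.107 2.042 1.899
vertex 1.691 2.342 1.839
vertex 1.133 2.686 1.76
endloop
endfacet
facet normal 0.007 -0.213 -0.977
outer loop
vertex 1.704 1.97 0.119
vertex 1.147 2.314 0.04
vertex 1.731 2.614 -0.021
endloop
endfacet
facet normal 0.999 -0.038 0.016
outer loop
vertex 1.704 1.97 0.119
vertex 1.731 2.614 -0.021
vertex 1.691 2.342 1.839
endloop
endfacet
facet normal 0.999 -0.038 0.016
outer loop
vertex 1.691 2.342 1.839
vertex 1.731 2.614 -0.021
vertex 1.718 2.987 1.699
endloop
endfacet
facet normal -0.007 0.212 0.977
outer loop
vertex 1.691 2.342 1.839
vertex 1.718 2.987 1.699
vertex 1.133 2.686 1.76
endloop
endfacet
facet normal -0.702 0.422 0.574
outer loop
vertex -2.377 -2.054 -3.173
vertex -2.029 -2.676 -2.29
vertex -1.571 -1.655 -2.48
endloop
endfacet
facet normal -0.486 0.871 0.064
outer loop
vertex -2.377 -2.054 -3.173
vertex -1.571 -1.655 -2.48
vertex -1.473 -1.518 -3.603
endloop
endfacet
facet normal -0.603 0.561 -0.568
outer loop
vertex -2.377 -2.054 -3.173
vertex -1.473 -1.518 -3.603
vertex -1.87 -2.455 -4.107
endloop
endfacet
facet normal -0.890 -0.081 -0.448
outer loop
vertex -2.377 -2.054 -3.173
vertex -1.87 -2.455 -4.107
vertex -2.214 -3.171 -3.295
endloop
endfacet
facet normal -0.952 -0.167 0.257
outer loop
vertex -2.377 -2.054 -3.173
vertex -2.214 -3.171 -3.295
vertex -2.029 -2.676 -2.29
endloop
endfacet
facet normal 0.217 0.967 0.137
outer loop
vertex -1.473 -1.518 -3.603
vertex -1.571 -1.655 -2.48
vertex -0.566 -1.809 -2.985
endloop
endfacet
facet normal -0.133 0.239 0.962
outer loop
vertex -1.571 -1.655 -2.48
vertex -2.029 -2.676 -2.29
vertex -0.91 -2.525 -2.173
endloop
endfacet
facet normal -0.536 -0.714 0.450
outer loop
vertex -2.029 -2.676 -2.29
vertex -2.214 -3.171 -3.295
vertex -1.307 -3.462 -2.677
endloop
endfacet
facet normal -0.436 -0.575 -0.692
outer loop
vertex -2.214 -3.171 -3.295
vertex -1.87 -2.455 -4.107
vertex -1.209 -3.325 -3.8
endloop
endfacet
facet normal 0.030 0.464 -0.886
outer loop
vertex -1.87 -2.455 -4.107
vertex -1.473 -1.518 -3.603
vertex -0.751 -2.304 -3.99
endloop
endfacet
facet normal 0.890 0.081 0.448
outer loop
vertex -0.403 -2.926 -3.107
vertex -0.566 -1.809 -2.985
vertex -0.91 -2.525 -2.173
endloop
endfacet
facet normal 0.603 -0.561 0.568
outer loop
vertex -0.403 -2.926 -3.107
vertex -0.91 -2.525 -2.173
vertex -1.307 -3.462 -2.677
endloop
endfacet
facet normal 0.486 -0.871 -0.064
outer loop
vertex -0.403 -2.926 -3.107
vertex -1.307 -3.462 -2.677
vertex -1.209 -3.325 -3.8
endloop
endfacet
facet normal 0.702 -0.422 -0.574
outer loop
vertex -0.403 -2.926 -3.107
vertex -1.209 -3.325 -3.8
vertex -0.751 -2.304 -3.99
endloop
endfacet
facet normal 0.952 0.167 -0.257
outer loop
vertex -0.403 -2.926 -3.107
vertex -0.751 -2.304 -3.99
vertex -0.566 -1.809 -2.985
endloop
endfacet
facet normal 0.436 0.575 0.692
outer loop
vertex -0.91 -2.525 -2.173
vertex -0.566 -1.809 -2.985
vertex -1.571 -1.655 -2.48
endloop
endfacet
facet normal -0.030 -0.464 0.886
outer loop
vertex -1.307 -3.462 -2.677
vertex -0.91 -2.525 -2.173
vertex -2.029 -2.676 -2.29
endloop
endfacet
facet normal -0.217 -0.967 -0.137
outer loop
vertex -1.209 -3.325 -3.8
vertex -1.307 -3.462 -2.677
vertex -2.214 -3.171 -3.295
endloop
endfacet
facet normal 0.133 -0.239 -0.962
outer loop
vertex -0.751 -2.304 -3.99
vertex -1.209 -3.325 -3.8
vertex -1.87 -2.455 -4.107
endloop
endfacet
facet normal 0.536 0.714 -0.450
outer loop
vertex -0.566 -1.809 -2.985
vertex -0.751 -2.304 -3.99
vertex -1.473 -1.518 -3.603
endloop
endfacet

endsolid


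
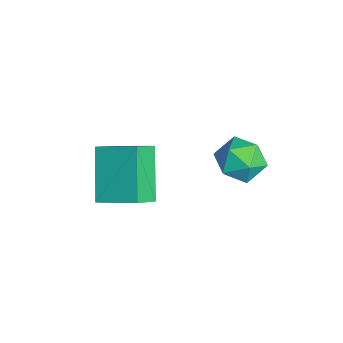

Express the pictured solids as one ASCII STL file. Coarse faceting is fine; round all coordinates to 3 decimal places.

solid 
facet normal -0.701 0.120 0.703
outer loop
vertex 0.02 -1.925 -2.335
vertex -0.561 -1.221 -3.034
vertex -0.791 -3.183 -2.928
endloop
endfacet
facet normal 0.505 -0.612 0.608
outer loop
vertex 0.701 -3.439 -4.426
vertex 0.02 -1.925 -2.335
vertex -0.791 -3.183 -2.928
endloop
endfacet
facet normal -0.701 0.120 0.703
outer loop
vertex -0.791 -3.183 -2.928
vertex -0.561 -1.221 -3.034
vertex -1.372 -2.479 -3.627
endloop
endfacet
facet normal -0.504 -0.781 -0.368
outer loop
vertex -1.372 -2.479 -3.627
vertex 0.701 -3.439 -4.426
vertex -0.791 -3.183 -2.928
endloop
endfacet
facet normal 0.504 0.781 0.368
outer loop
vertex 0.02 -1.925 -2.335
vertex 0.931 -1.477 -4.532
vertex -0.561 -1.221 -3.034
endloop
endfacet
facet normal 0.505 -0.612 0.608
outer loop
vertex 1.512 -2.181 -3.833
vertex 0.02 -1.925 -2.335
vertex 0.701 -3.439 -4.426
endloop
endfacet
facet normal 0.504 0.781 0.368
outer loop
vertex 1.512 -2.181 -3.833
vertex 0.931 -1.477 -4.532
vertex 0.02 -1.925 -2.335
endloop
endfacet
facet normal -0.505 0.612 -0.608
outer loop
vertex -0.561 -1.221 -3.034
vertex 0.931 -1.477 -4.532
vertex -1.372 -2.479 -3.627
endloop
endfacet
facet normal -0.504 -0.781 -0.368
outer loop
vertex 0.12 -2.735 -5.125
vertex 0.701 -3.439 -4.426
vertex -1.372 -2.479 -3.627
endloop
endfacet
facet normal -0.505 0.612 -0.608
outer loop
vertex -1.372 -2.479 -3.627
vertex 0.931 -1.477 -4.532
vertex 0.12 -2.735 -5.125
endloop
endfacet
facet normal 0.701 -0.120 -0.703
outer loop
vertex 0.12 -2.735 -5.125
vertex 1.512 -2.181 -3.833
vertex 0.701 -3.439 -4.426
endloop
endfacet
facet normal 0.701 -0.120 -0.703
outer loop
vertex 0.931 -1.477 -4.532
vertex 1.512 -2.181 -3.833
vertex 0.12 -2.735 -5.125
endloop
endfacet
facet normal -0.965 0.249 0.088
outer loop
vertex 0.762 1.956 -2.321
vertex 0.514 1.137 -2.724
vertex 0.614 1.191 -1.785
endloop
endfacet
facet normal -0.577 0.541 0.612
outer loop
vertex 0.762 1.956 -2.321
vertex 0.614 1.191 -1.785
vertex 1.345 1.763 -1.601
endloop
endfacet
facet normal -0.073 0.947 0.313
outer loop
vertex 0.762 1.956 -2.321
vertex 1.345 1.763 -1.601
vertex 1.697 2.063 -2.427
endloop
endfacet
facet normal -0.149 0.906 -0.395
outer loop
vertex 0.762 1.956 -2.321
vertex 1.697 2.063 -2.427
vertex 1.183 1.676 -3.121
endloop
endfacet
facet normal -0.699 0.475 -0.534
outer loop
vertex 0.762 1.956 -2.321
vertex 1.183 1.676 -3.121
vertex 0.514 1.137 -2.724
endloop
endfacet
facet normal -0.254 0.013 0.967
outer loop
vertex 1.345 1.763 -1.601
vertex 0.614 1.191 -1.785
vertex 1.457 0.824 -1.559
endloop
endfacet
facet normal -0.880 -0.459 0.120
outer loop
vertex 0.614 1.191 -1.785
vertex 0.514 1.137 -2.724
vertex 0.943 0.437 -2.253
endloop
endfacet
facet normal -0.451 -0.094 -0.887
outer loop
vertex 0.514 1.137 -2.724
vertex 1.183 1.676 -3.121
vertex 1.295 0.737 -3.079
endloop
endfacet
facet normal 0.441 0.604 -0.664
outer loop
vertex 1.183 1.676 -3.121
vertex 1.697 2.063 -2.427
vertex 2.026 1.309 -2.895
endloop
endfacet
facet normal 0.563 0.670 0.483
outer loop
vertex 1.697 2.063 -2.427
vertex 1.345 1.763 -1.601
vertex 2.126 1.363 -1.956
endloop
endfacet
facet normal 0.149 -0.906 0.395
outer loop
vertex 1.878 0.544 -2.359
vertex 1.457 0.824 -1.559
vertex 0.943 0.437 -2.253
endloop
endfacet
facet normal 0.073 -0.947 -0.313
outer loop
vertex 1.878 0.544 -2.359
vertex 0.943 0.437 -2.253
vertex 1.295 0.737 -3.079
endloop
endfacet
facet normal 0.577 -0.541 -0.612
outer loop
vertex 1.878 0.544 -2.359
vertex 1.295 0.737 -3.079
vertex 2.026 1.309 -2.895
endloop
endfacet
facet normal 0.965 -0.249 -0.088
outer loop
vertex 1.878 0.544 -2.359
vertex 2.026 1.309 -2.895
vertex 2.126 1.363 -1.956
endloop
endfacet
facet normal 0.699 -0.475 0.534
outer loop
vertex 1.878 0.544 -2.359
vertex 2.126 1.363 -1.956
vertex 1.457 0.824 -1.559
endloop
endfacet
facet normal -0.441 -0.604 0.664
outer loop
vertex 0.943 0.437 -2.253
vertex 1.457 0.824 -1.559
vertex 0.614 1.191 -1.785
endloop
endfacet
facet normal -0.563 -0.670 -0.483
outer loop
vertex 1.295 0.737 -3.079
vertex 0.943 0.437 -2.253
vertex 0.514 1.137 -2.724
endloop
endfacet
facet normal 0.254 -0.013 -0.967
outer loop
vertex 2.026 1.309 -2.895
vertex 1.295 0.737 -3.079
vertex 1.183 1.676 -3.121
endloop
endfacet
facet normal 0.880 0.459 -0.120
outer loop
vertex 2.126 1.363 -1.956
vertex 2.026 1.309 -2.895
vertex 1.697 2.063 -2.427
endloop
endfacet
facet normal 0.451 0.094 0.887
outer loop
vertex 1.457 0.824 -1.559
vertex 2.126 1.363 -1.956
vertex 1.345 1.763 -1.601
endloop
endfacet

endsolid


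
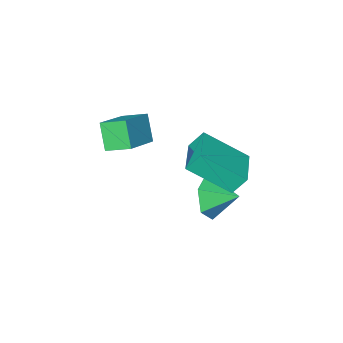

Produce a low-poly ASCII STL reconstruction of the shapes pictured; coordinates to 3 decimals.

solid 
facet normal -0.608 0.537 -0.584
outer loop
vertex -1.797 2.08 -1.803
vertex -0.749 3.364 -1.714
vertex -1.35 1.767 -2.556
endloop
endfacet
facet normal -0.631 -0.774 -0.053
outer loop
vertex -0.091 0.656 -1.346
vertex -1.797 2.08 -1.803
vertex -1.35 1.767 -2.556
endloop
endfacet
facet normal -0.609 0.537 -0.584
outer loop
vertex -1.35 1.767 -2.556
vertex -0.749 3.364 -1.714
vertex -0.302 3.052 -2.467
endloop
endfacet
facet normal 0.481 -0.336 -0.810
outer loop
vertex -0.302 3.052 -2.467
vertex -0.091 0.656 -1.346
vertex -1.35 1.767 -2.556
endloop
endfacet
facet normal -0.481 0.337 0.810
outer loop
vertex -1.797 2.08 -1.803
vertex 0.51 2.253 -0.504
vertex -0.749 3.364 -1.714
endloop
endfacet
facet normal -0.631 -0.774 -0.054
outer loop
vertex -0.538 0.968 -0.593
vertex -1.797 2.08 -1.803
vertex -0.091 0.656 -1.346
endloop
endfacet
facet normal -0.481 0.336 0.810
outer loop
vertex -0.538 0.968 -0.593
vertex 0.51 2.253 -0.504
vertex -1.797 2.08 -1.803
endloop
endfacet
facet normal 0.631 0.774 0.054
outer loop
vertex -0.749 3.364 -1.714
vertex 0.51 2.253 -0.504
vertex -0.302 3.052 -2.467
endloop
endfacet
facet normal 0.481 -0.336 -0.810
outer loop
vertex 0.957 1.94 -1.257
vertex -0.091 0.656 -1.346
vertex -0.302 3.052 -2.467
endloop
endfacet
facet normal 0.632 0.773 0.054
outer loop
vertex -0.302 3.052 -2.467
vertex 0.51 2.253 -0.504
vertex 0.957 1.94 -1.257
endloop
endfacet
facet normal 0.609 -0.537 0.584
outer loop
vertex 0.957 1.94 -1.257
vertex -0.538 0.968 -0.593
vertex -0.091 0.656 -1.346
endloop
endfacet
facet normal 0.609 -0.537 0.584
outer loop
vertex 0.51 2.253 -0.504
vertex -0.538 0.968 -0.593
vertex 0.957 1.94 -1.257
endloop
endfacet
facet normal -0.811 -0.401 -0.426
outer loop
vertex 0.518 -2.813 -1.69
vertex -0.091 -1.998 -1.298
vertex 0.74 -2.141 -2.744
endloop
endfacet
facet normal 0.559 -0.748 -0.359
outer loop
vertex 2.191 -1.422 -1.982
vertex 0.518 -2.813 -1.69
vertex 0.74 -2.141 -2.744
endloop
endfacet
facet normal -0.810 -0.402 -0.426
outer loop
vertex 0.74 -2.141 -2.744
vertex -0.091 -1.998 -1.298
vertex 0.13 -1.326 -2.353
endloop
endfacet
facet normal 0.174 0.529 -0.831
outer loop
vertex 0.13 -1.326 -2.353
vertex 2.191 -1.422 -1.982
vertex 0.74 -2.141 -2.744
endloop
endfacet
facet normal -0.174 -0.529 0.830
outer loop
vertex 0.518 -2.813 -1.69
vertex 1.36 -1.279 -0.536
vertex -0.091 -1.998 -1.298
endloop
endfacet
facet normal 0.559 -0.748 -0.359
outer loop
vertex 1.97 -2.094 -0.927
vertex 0.518 -2.813 -1.69
vertex 2.191 -1.422 -1.982
endloop
endfacet
facet normal -0.174 -0.529 0.830
outer loop
vertex 1.97 -2.094 -0.927
vertex 1.36 -1.279 -0.536
vertex 0.518 -2.813 -1.69
endloop
endfacet
facet normal -0.559 0.747 0.359
outer loop
vertex -0.091 -1.998 -1.298
vertex 1.36 -1.279 -0.536
vertex 0.13 -1.326 -2.353
endloop
endfacet
facet normal 0.174 0.529 -0.830
outer loop
vertex 1.582 -0.607 -1.59
vertex 2.191 -1.422 -1.982
vertex 0.13 -1.326 -2.353
endloop
endfacet
facet normal -0.559 0.748 0.359
outer loop
vertex 0.13 -1.326 -2.353
vertex 1.36 -1.279 -0.536
vertex 1.582 -0.607 -1.59
endloop
endfacet
facet normal 0.811 0.401 0.426
outer loop
vertex 1.582 -0.607 -1.59
vertex 1.97 -2.094 -0.927
vertex 2.191 -1.422 -1.982
endloop
endfacet
facet normal 0.810 0.402 0.427
outer loop
vertex 1.36 -1.279 -0.536
vertex 1.97 -2.094 -0.927
vertex 1.582 -0.607 -1.59
endloop
endfacet
facet normal 0.547 -0.778 -0.308
outer loop
vertex 0.075 1.487 -3.216
vertex -0.539 1.38 -4.037
vertex 0.292 1.986 -4.091
endloop
endfacet
facet normal 0.327 0.784 0.528
outer loop
vertex 0.075 1.487 -3.216
vertex 0.292 1.986 -4.091
vertex -1.201 2.32 -3.663
endloop
endfacet
facet normal 0.547 -0.778 -0.308
outer loop
vertex 0.292 1.986 -4.091
vertex -0.539 1.38 -4.037
vertex -0.322 1.879 -4.911
endloop
endfacet
facet normal 0.147 0.961 -0.236
outer loop
vertex 0.292 1.986 -4.091
vertex -0.322 1.879 -4.911
vertex -1.201 2.32 -3.663
endloop
endfacet
facet normal 0.549 -0.777 -0.308
outer loop
vertex -0.322 1.879 -4.911
vertex -0.539 1.38 -4.037
vertex -1.152 1.272 -4.857
endloop
endfacet
facet normal -0.505 0.638 -0.581
outer loop
vertex -0.322 1.879 -4.911
vertex -1.152 1.272 -4.857
vertex -1.201 2.32 -3.663
endloop
endfacet
facet normal 0.548 -0.778 -0.307
outer loop
vertex -1.152 1.272 -4.857
vertex -0.539 1.38 -4.037
vertex -1.369 0.773 -3.982
endloop
endfacet
facet normal -0.977 0.140 -0.163
outer loop
vertex -1.152 1.272 -4.857
vertex -1.369 0.773 -3.982
vertex -1.201 2.32 -3.663
endloop
endfacet
facet normal 0.548 -0.777 -0.309
outer loop
vertex -1.369 0.773 -3.982
vertex -0.539 1.38 -4.037
vertex -0.755 0.88 -3.162
endloop
endfacet
facet normal -0.798 -0.038 0.602
outer loop
vertex -1.369 0.773 -3.982
vertex -0.755 0.88 -3.162
vertex -1.201 2.32 -3.663
endloop
endfacet
facet normal 0.548 -0.777 -0.309
outer loop
vertex -0.755 0.88 -3.162
vertex -0.539 1.38 -4.037
vertex 0.075 1.487 -3.216
endloop
endfacet
facet normal -0.146 0.284 0.947
outer loop
vertex -0.755 0.88 -3.162
vertex 0.075 1.487 -3.216
vertex -1.201 2.32 -3.663
endloop
endfacet

endsolid


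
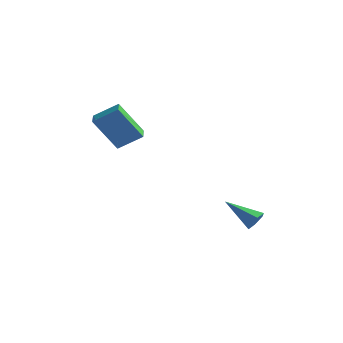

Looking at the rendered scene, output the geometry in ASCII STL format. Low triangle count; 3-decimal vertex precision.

solid 
facet normal 0.879 0.043 -0.476
outer loop
vertex 5.06 3.441 -3.748
vertex 4.806 3.779 -4.187
vertex 5.056 4.049 -3.701
endloop
endfacet
facet normal 0.222 -0.074 0.972
outer loop
vertex 5.06 3.441 -3.748
vertex 5.056 4.049 -3.701
vertex 3.154 3.701 -3.293
endloop
endfacet
facet normal 0.879 0.043 -0.476
outer loop
vertex 5.056 4.049 -3.701
vertex 4.806 3.779 -4.187
vertex 4.802 4.387 -4.14
endloop
endfacet
facet normal -0.012 0.789 0.615
outer loop
vertex 5.056 4.049 -3.701
vertex 4.802 4.387 -4.14
vertex 3.154 3.701 -3.293
endloop
endfacet
facet normal 0.879 0.042 -0.475
outer loop
vertex 4.802 4.387 -4.14
vertex 4.806 3.779 -4.187
vertex 4.552 4.118 -4.627
endloop
endfacet
facet normal -0.472 0.852 -0.228
outer loop
vertex 4.802 4.387 -4.14
vertex 4.552 4.118 -4.627
vertex 3.154 3.701 -3.293
endloop
endfacet
facet normal 0.879 0.041 -0.476
outer loop
vertex 4.552 4.118 -4.627
vertex 4.806 3.779 -4.187
vertex 4.555 3.51 -4.674
endloop
endfacet
facet normal -0.697 0.052 -0.715
outer loop
vertex 4.552 4.118 -4.627
vertex 4.555 3.51 -4.674
vertex 3.154 3.701 -3.293
endloop
endfacet
facet normal 0.879 0.041 -0.476
outer loop
vertex 4.555 3.51 -4.674
vertex 4.806 3.779 -4.187
vertex 4.809 3.171 -4.234
endloop
endfacet
facet normal -0.463 -0.811 -0.358
outer loop
vertex 4.555 3.51 -4.674
vertex 4.809 3.171 -4.234
vertex 3.154 3.701 -3.293
endloop
endfacet
facet normal 0.878 0.041 -0.476
outer loop
vertex 4.809 3.171 -4.234
vertex 4.806 3.779 -4.187
vertex 5.06 3.441 -3.748
endloop
endfacet
facet normal -0.003 -0.874 0.487
outer loop
vertex 4.809 3.171 -4.234
vertex 5.06 3.441 -3.748
vertex 3.154 3.701 -3.293
endloop
endfacet
facet normal -0.459 -0.297 0.838
outer loop
vertex -1.346 1.42 2.603
vertex -1.795 2.142 2.613
vertex -2.382 0.786 1.811
endloop
endfacet
facet normal 0.528 -0.849 -0.011
outer loop
vertex -1.405 1.418 0.027
vertex -1.346 1.42 2.603
vertex -2.382 0.786 1.811
endloop
endfacet
facet normal -0.459 -0.297 0.838
outer loop
vertex -2.382 0.786 1.811
vertex -1.795 2.142 2.613
vertex -2.831 1.508 1.821
endloop
endfacet
facet normal -0.715 -0.437 -0.546
outer loop
vertex -2.831 1.508 1.821
vertex -1.405 1.418 0.027
vertex -2.382 0.786 1.811
endloop
endfacet
facet normal 0.715 0.437 0.546
outer loop
vertex -1.346 1.42 2.603
vertex -0.818 2.774 0.829
vertex -1.795 2.142 2.613
endloop
endfacet
facet normal 0.528 -0.849 -0.011
outer loop
vertex -0.369 2.052 0.819
vertex -1.346 1.42 2.603
vertex -1.405 1.418 0.027
endloop
endfacet
facet normal 0.715 0.437 0.546
outer loop
vertex -0.369 2.052 0.819
vertex -0.818 2.774 0.829
vertex -1.346 1.42 2.603
endloop
endfacet
facet normal -0.528 0.849 0.011
outer loop
vertex -1.795 2.142 2.613
vertex -0.818 2.774 0.829
vertex -2.831 1.508 1.821
endloop
endfacet
facet normal -0.715 -0.437 -0.546
outer loop
vertex -1.854 2.14 0.037
vertex -1.405 1.418 0.027
vertex -2.831 1.508 1.821
endloop
endfacet
facet normal -0.528 0.849 0.011
outer loop
vertex -2.831 1.508 1.821
vertex -0.818 2.774 0.829
vertex -1.854 2.14 0.037
endloop
endfacet
facet normal 0.459 0.297 -0.838
outer loop
vertex -1.854 2.14 0.037
vertex -0.369 2.052 0.819
vertex -1.405 1.418 0.027
endloop
endfacet
facet normal 0.459 0.297 -0.838
outer loop
vertex -0.818 2.774 0.829
vertex -0.369 2.052 0.819
vertex -1.854 2.14 0.037
endloop
endfacet

endsolid


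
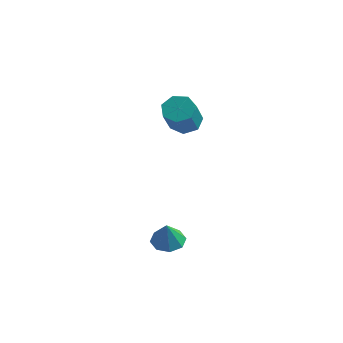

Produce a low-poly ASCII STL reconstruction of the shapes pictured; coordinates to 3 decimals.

solid 
facet normal -0.329 0.634 -0.700
outer loop
vertex 1.32 0.207 2.34
vertex 1.021 0.713 2.939
vertex 1.782 0.715 2.583
endloop
endfacet
facet normal 0.700 -0.334 -0.632
outer loop
vertex 1.32 0.207 2.34
vertex 1.782 0.715 2.583
vertex 1.997 -1.1 3.781
endloop
endfacet
facet normal 0.700 -0.334 -0.631
outer loop
vertex 1.997 -1.1 3.781
vertex 1.782 0.715 2.583
vertex 2.459 -0.592 4.025
endloop
endfacet
facet normal 0.328 -0.635 0.699
outer loop
vertex 1.997 -1.1 3.781
vertex 2.459 -0.592 4.025
vertex 1.699 -0.593 4.381
endloop
endfacet
facet normal -0.329 0.634 -0.700
outer loop
vertex 1.782 0.715 2.583
vertex 1.021 0.713 2.939
vertex 1.671 1.222 3.095
endloop
endfacet
facet normal 0.932 0.337 -0.132
outer loop
vertex 1.782 0.715 2.583
vertex 1.671 1.222 3.095
vertex 2.459 -0.592 4.025
endloop
endfacet
facet normal 0.932 0.337 -0.133
outer loop
vertex 2.459 -0.592 4.025
vertex 1.671 1.222 3.095
vertex 2.349 -0.085 4.537
endloop
endfacet
facet normal 0.328 -0.635 0.699
outer loop
vertex 2.459 -0.592 4.025
vertex 2.349 -0.085 4.537
vertex 1.699 -0.593 4.381
endloop
endfacet
facet normal -0.329 0.634 -0.700
outer loop
vertex 1.671 1.222 3.095
vertex 1.021 0.713 2.939
vertex 1.071 1.346 3.489
endloop
endfacet
facet normal 0.462 0.754 0.466
outer loop
vertex 1.671 1.222 3.095
vertex 1.071 1.346 3.489
vertex 2.349 -0.085 4.537
endloop
endfacet
facet normal 0.462 0.754 0.467
outer loop
vertex 2.349 -0.085 4.537
vertex 1.071 1.346 3.489
vertex 1.748 0.039 4.931
endloop
endfacet
facet normal 0.328 -0.635 0.700
outer loop
vertex 2.349 -0.085 4.537
vertex 1.748 0.039 4.931
vertex 1.699 -0.593 4.381
endloop
endfacet
facet normal -0.329 0.634 -0.700
outer loop
vertex 1.071 1.346 3.489
vertex 1.021 0.713 2.939
vertex 0.433 0.994 3.47
endloop
endfacet
facet normal -0.354 0.604 0.714
outer loop
vertex 1.071 1.346 3.489
vertex 0.433 0.994 3.47
vertex 1.748 0.039 4.931
endloop
endfacet
facet normal -0.356 0.603 0.714
outer loop
vertex 1.748 0.039 4.931
vertex 0.433 0.994 3.47
vertex 1.111 -0.313 4.911
endloop
endfacet
facet normal 0.329 -0.634 0.700
outer loop
vertex 1.748 0.039 4.931
vertex 1.111 -0.313 4.911
vertex 1.699 -0.593 4.381
endloop
endfacet
facet normal -0.329 0.635 -0.700
outer loop
vertex 0.433 0.994 3.47
vertex 1.021 0.713 2.939
vertex 0.238 0.43 3.05
endloop
endfacet
facet normal -0.906 -0.003 0.424
outer loop
vertex 0.433 0.994 3.47
vertex 0.238 0.43 3.05
vertex 1.111 -0.313 4.911
endloop
endfacet
facet normal -0.906 -0.002 0.424
outer loop
vertex 1.111 -0.313 4.911
vertex 0.238 0.43 3.05
vertex 0.916 -0.877 4.492
endloop
endfacet
facet normal 0.329 -0.634 0.700
outer loop
vertex 1.111 -0.313 4.911
vertex 0.916 -0.877 4.492
vertex 1.699 -0.593 4.381
endloop
endfacet
facet normal -0.329 0.635 -0.700
outer loop
vertex 0.238 0.43 3.05
vertex 1.021 0.713 2.939
vertex 0.633 0.08 2.547
endloop
endfacet
facet normal -0.773 -0.606 -0.186
outer loop
vertex 0.238 0.43 3.05
vertex 0.633 0.08 2.547
vertex 0.916 -0.877 4.492
endloop
endfacet
facet normal -0.774 -0.605 -0.185
outer loop
vertex 0.916 -0.877 4.492
vertex 0.633 0.08 2.547
vertex 1.31 -1.227 3.989
endloop
endfacet
facet normal 0.329 -0.634 0.699
outer loop
vertex 0.916 -0.877 4.492
vertex 1.31 -1.227 3.989
vertex 1.699 -0.593 4.381
endloop
endfacet
facet normal -0.328 0.635 -0.700
outer loop
vertex 0.633 0.08 2.547
vertex 1.021 0.713 2.939
vertex 1.32 0.207 2.34
endloop
endfacet
facet normal -0.058 -0.753 -0.655
outer loop
vertex 0.633 0.08 2.547
vertex 1.32 0.207 2.34
vertex 1.31 -1.227 3.989
endloop
endfacet
facet normal -0.059 -0.753 -0.655
outer loop
vertex 1.31 -1.227 3.989
vertex 1.32 0.207 2.34
vertex 1.997 -1.1 3.781
endloop
endfacet
facet normal 0.329 -0.634 0.699
outer loop
vertex 1.31 -1.227 3.989
vertex 1.997 -1.1 3.781
vertex 1.699 -0.593 4.381
endloop
endfacet
facet normal -0.240 0.356 -0.903
outer loop
vertex 4.046 -3.989 -2.701
vertex 3.509 -3.475 -2.356
vertex 4.304 -3.437 -2.552
endloop
endfacet
facet normal 0.889 -0.445 0.107
outer loop
vertex 4.046 -3.989 -2.701
vertex 4.304 -3.437 -2.552
vertex 3.851 -3.985 -1.064
endloop
endfacet
facet normal -0.240 0.358 -0.903
outer loop
vertex 4.304 -3.437 -2.552
vertex 3.509 -3.475 -2.356
vertex 4.097 -2.907 -2.287
endloop
endfacet
facet normal 0.919 0.185 0.348
outer loop
vertex 4.304 -3.437 -2.552
vertex 4.097 -2.907 -2.287
vertex 3.851 -3.985 -1.064
endloop
endfacet
facet normal -0.239 0.357 -0.903
outer loop
vertex 4.097 -2.907 -2.287
vertex 3.509 -3.475 -2.356
vertex 3.545 -2.71 -2.063
endloop
endfacet
facet normal 0.475 0.611 0.634
outer loop
vertex 4.097 -2.907 -2.287
vertex 3.545 -2.71 -2.063
vertex 3.851 -3.985 -1.064
endloop
endfacet
facet normal -0.240 0.357 -0.903
outer loop
vertex 3.545 -2.71 -2.063
vertex 3.509 -3.475 -2.356
vertex 2.972 -2.961 -2.01
endloop
endfacet
facet normal -0.180 0.579 0.795
outer loop
vertex 3.545 -2.71 -2.063
vertex 2.972 -2.961 -2.01
vertex 3.851 -3.985 -1.064
endloop
endfacet
facet normal -0.239 0.358 -0.903
outer loop
vertex 2.972 -2.961 -2.01
vertex 3.509 -3.475 -2.356
vertex 2.713 -3.513 -2.16
endloop
endfacet
facet normal -0.665 0.111 0.738
outer loop
vertex 2.972 -2.961 -2.01
vertex 2.713 -3.513 -2.16
vertex 3.851 -3.985 -1.064
endloop
endfacet
facet normal -0.239 0.356 -0.903
outer loop
vertex 2.713 -3.513 -2.16
vertex 3.509 -3.475 -2.356
vertex 2.921 -4.043 -2.424
endloop
endfacet
facet normal -0.694 -0.520 0.497
outer loop
vertex 2.713 -3.513 -2.16
vertex 2.921 -4.043 -2.424
vertex 3.851 -3.985 -1.064
endloop
endfacet
facet normal -0.239 0.356 -0.903
outer loop
vertex 2.921 -4.043 -2.424
vertex 3.509 -3.475 -2.356
vertex 3.473 -4.24 -2.648
endloop
endfacet
facet normal -0.251 -0.944 0.212
outer loop
vertex 2.921 -4.043 -2.424
vertex 3.473 -4.24 -2.648
vertex 3.851 -3.985 -1.064
endloop
endfacet
facet normal -0.240 0.356 -0.903
outer loop
vertex 3.473 -4.24 -2.648
vertex 3.509 -3.475 -2.356
vertex 4.046 -3.989 -2.701
endloop
endfacet
facet normal 0.405 -0.913 0.050
outer loop
vertex 3.473 -4.24 -2.648
vertex 4.046 -3.989 -2.701
vertex 3.851 -3.985 -1.064
endloop
endfacet

endsolid


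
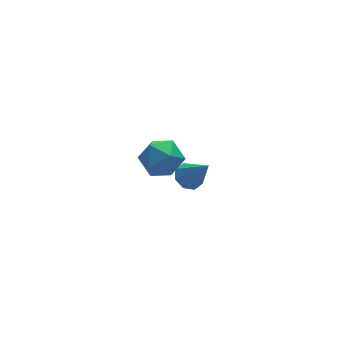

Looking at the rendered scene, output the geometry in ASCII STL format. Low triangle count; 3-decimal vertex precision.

solid 
facet normal -0.883 0.087 0.461
outer loop
vertex -1.409 0.551 3.232
vertex -1.365 -0.504 3.516
vertex -0.944 0.259 4.177
endloop
endfacet
facet normal -0.525 0.705 0.476
outer loop
vertex -1.409 0.551 3.232
vertex -0.944 0.259 4.177
vertex -0.479 1.027 3.553
endloop
endfacet
facet normal -0.392 0.899 -0.197
outer loop
vertex -1.409 0.551 3.232
vertex -0.479 1.027 3.553
vertex -0.613 0.739 2.506
endloop
endfacet
facet normal -0.667 0.401 -0.628
outer loop
vertex -1.409 0.551 3.232
vertex -0.613 0.739 2.506
vertex -1.161 -0.207 2.484
endloop
endfacet
facet normal -0.970 -0.100 -0.221
outer loop
vertex -1.409 0.551 3.232
vertex -1.161 -0.207 2.484
vertex -1.365 -0.504 3.516
endloop
endfacet
facet normal 0.100 0.590 0.801
outer loop
vertex -0.479 1.027 3.553
vertex -0.944 0.259 4.177
vertex 0.141 0.267 4.036
endloop
endfacet
facet normal -0.479 -0.409 0.777
outer loop
vertex -0.944 0.259 4.177
vertex -1.365 -0.504 3.516
vertex -0.407 -0.679 4.014
endloop
endfacet
facet normal -0.619 -0.713 -0.328
outer loop
vertex -1.365 -0.504 3.516
vertex -1.161 -0.207 2.484
vertex -0.541 -0.967 2.967
endloop
endfacet
facet normal -0.129 0.098 -0.987
outer loop
vertex -1.161 -0.207 2.484
vertex -0.613 0.739 2.506
vertex -0.076 -0.199 2.343
endloop
endfacet
facet normal 0.315 0.904 -0.289
outer loop
vertex -0.613 0.739 2.506
vertex -0.479 1.027 3.553
vertex 0.345 0.564 3.004
endloop
endfacet
facet normal 0.667 -0.401 0.628
outer loop
vertex 0.389 -0.491 3.288
vertex 0.141 0.267 4.036
vertex -0.407 -0.679 4.014
endloop
endfacet
facet normal 0.392 -0.899 0.197
outer loop
vertex 0.389 -0.491 3.288
vertex -0.407 -0.679 4.014
vertex -0.541 -0.967 2.967
endloop
endfacet
facet normal 0.525 -0.705 -0.476
outer loop
vertex 0.389 -0.491 3.288
vertex -0.541 -0.967 2.967
vertex -0.076 -0.199 2.343
endloop
endfacet
facet normal 0.883 -0.087 -0.461
outer loop
vertex 0.389 -0.491 3.288
vertex -0.076 -0.199 2.343
vertex 0.345 0.564 3.004
endloop
endfacet
facet normal 0.970 0.100 0.221
outer loop
vertex 0.389 -0.491 3.288
vertex 0.345 0.564 3.004
vertex 0.141 0.267 4.036
endloop
endfacet
facet normal 0.129 -0.098 0.987
outer loop
vertex -0.407 -0.679 4.014
vertex 0.141 0.267 4.036
vertex -0.944 0.259 4.177
endloop
endfacet
facet normal -0.315 -0.904 0.289
outer loop
vertex -0.541 -0.967 2.967
vertex -0.407 -0.679 4.014
vertex -1.365 -0.504 3.516
endloop
endfacet
facet normal -0.100 -0.590 -0.801
outer loop
vertex -0.076 -0.199 2.343
vertex -0.541 -0.967 2.967
vertex -1.161 -0.207 2.484
endloop
endfacet
facet normal 0.479 0.409 -0.777
outer loop
vertex 0.345 0.564 3.004
vertex -0.076 -0.199 2.343
vertex -0.613 0.739 2.506
endloop
endfacet
facet normal 0.619 0.713 0.328
outer loop
vertex 0.141 0.267 4.036
vertex 0.345 0.564 3.004
vertex -0.479 1.027 3.553
endloop
endfacet
facet normal -0.246 0.529 -0.812
outer loop
vertex 3.135 3.234 -3.381
vertex 2.626 3.647 -2.958
vertex 3.381 3.721 -3.138
endloop
endfacet
facet normal 0.909 -0.401 -0.117
outer loop
vertex 3.135 3.234 -3.381
vertex 3.381 3.721 -3.138
vertex 3.114 2.593 -1.342
endloop
endfacet
facet normal -0.245 0.531 -0.811
outer loop
vertex 3.381 3.721 -3.138
vertex 2.626 3.647 -2.958
vertex 3.185 4.164 -2.789
endloop
endfacet
facet normal 0.941 0.205 0.269
outer loop
vertex 3.381 3.721 -3.138
vertex 3.185 4.164 -2.789
vertex 3.114 2.593 -1.342
endloop
endfacet
facet normal -0.244 0.530 -0.812
outer loop
vertex 3.185 4.164 -2.789
vertex 2.626 3.647 -2.958
vertex 2.661 4.304 -2.54
endloop
endfacet
facet normal 0.470 0.586 0.660
outer loop
vertex 3.185 4.164 -2.789
vertex 2.661 4.304 -2.54
vertex 3.114 2.593 -1.342
endloop
endfacet
facet normal -0.245 0.530 -0.812
outer loop
vertex 2.661 4.304 -2.54
vertex 2.626 3.647 -2.958
vertex 2.117 4.06 -2.535
endloop
endfacet
facet normal -0.225 0.518 0.825
outer loop
vertex 2.661 4.304 -2.54
vertex 2.117 4.06 -2.535
vertex 3.114 2.593 -1.342
endloop
endfacet
facet normal -0.246 0.529 -0.812
outer loop
vertex 2.117 4.06 -2.535
vertex 2.626 3.647 -2.958
vertex 1.871 3.573 -2.778
endloop
endfacet
facet normal -0.742 0.041 0.670
outer loop
vertex 2.117 4.06 -2.535
vertex 1.871 3.573 -2.778
vertex 3.114 2.593 -1.342
endloop
endfacet
facet normal -0.245 0.529 -0.812
outer loop
vertex 1.871 3.573 -2.778
vertex 2.626 3.647 -2.958
vertex 2.067 3.13 -3.126
endloop
endfacet
facet normal -0.774 -0.566 0.284
outer loop
vertex 1.871 3.573 -2.778
vertex 2.067 3.13 -3.126
vertex 3.114 2.593 -1.342
endloop
endfacet
facet normal -0.245 0.529 -0.812
outer loop
vertex 2.067 3.13 -3.126
vertex 2.626 3.647 -2.958
vertex 2.591 2.989 -3.376
endloop
endfacet
facet normal -0.305 -0.946 -0.106
outer loop
vertex 2.067 3.13 -3.126
vertex 2.591 2.989 -3.376
vertex 3.114 2.593 -1.342
endloop
endfacet
facet normal -0.246 0.529 -0.812
outer loop
vertex 2.591 2.989 -3.376
vertex 2.626 3.647 -2.958
vertex 3.135 3.234 -3.381
endloop
endfacet
facet normal 0.393 -0.878 -0.272
outer loop
vertex 2.591 2.989 -3.376
vertex 3.135 3.234 -3.381
vertex 3.114 2.593 -1.342
endloop
endfacet

endsolid
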